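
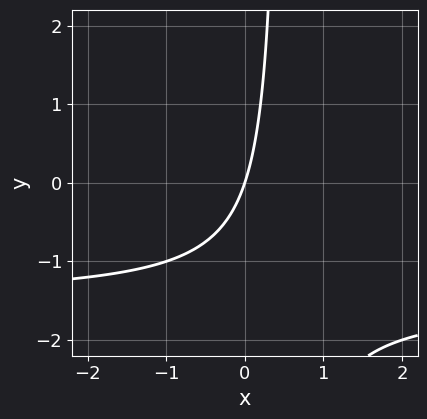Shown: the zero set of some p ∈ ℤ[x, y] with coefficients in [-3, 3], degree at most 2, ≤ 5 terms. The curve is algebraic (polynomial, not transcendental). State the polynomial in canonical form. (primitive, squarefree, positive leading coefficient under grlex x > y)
deg p = 2.
Reading off the gridlines: it meets the y-axis at y = 0 (among the integer gridlines); it crosses the x-axis at the gridline x = 0.
Fitting integer coefficients to these (and the overall shape) gives p.

2*x*y + 3*x - y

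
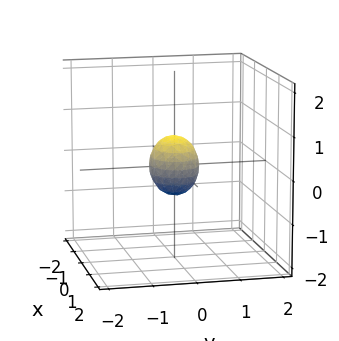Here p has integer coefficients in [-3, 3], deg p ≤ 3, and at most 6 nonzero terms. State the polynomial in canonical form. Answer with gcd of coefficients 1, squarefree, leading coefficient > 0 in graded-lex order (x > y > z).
1. The degree is 2 — bounded and convex; a quadric.
2. Symmetries: it's symmetric under z → −z, forcing even powers of z; the y ↦ −y reflection is a symmetry, so y appears only in even powers; mirror symmetry x ↦ −x ⇒ only even powers of x.
3. Fitting integer coefficients to these (and the overall shape) gives p.

2*x^2 + 3*y^2 + 2*z^2 - 1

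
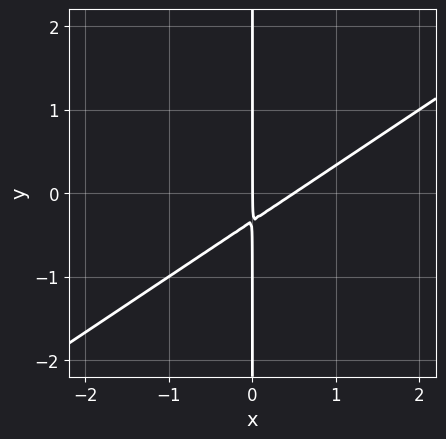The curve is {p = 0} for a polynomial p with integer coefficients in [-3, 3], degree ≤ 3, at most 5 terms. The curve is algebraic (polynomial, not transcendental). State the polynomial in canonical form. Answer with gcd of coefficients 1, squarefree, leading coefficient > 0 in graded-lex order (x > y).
2*x^2 - 3*x*y - x

1. deg p = 2. A generic line meets the curve in up to 2 points.
2. Checking where it meets the axes: every point of the y-axis in the box is on the curve; it meets the x-axis at x = 0 (among the integer gridlines).
3. Fitting integer coefficients to these (and the overall shape) gives p.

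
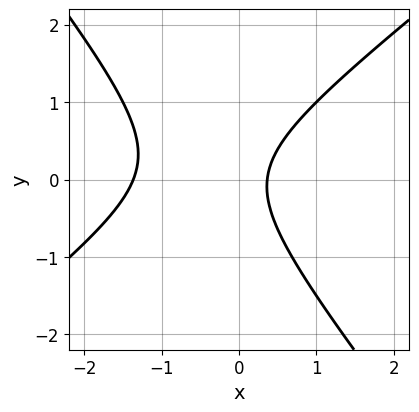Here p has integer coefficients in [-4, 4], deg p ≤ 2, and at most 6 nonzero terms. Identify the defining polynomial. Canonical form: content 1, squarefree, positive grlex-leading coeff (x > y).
First, deg p = 2. The shape is more complex than any degree-1 curve.
Then, checking where it meets the axes: the curve avoids every integer y-axis point in the box.
Finally, assembling these constraints gives the stated polynomial.

2*x^2 - x*y - 2*y^2 + 2*x - 1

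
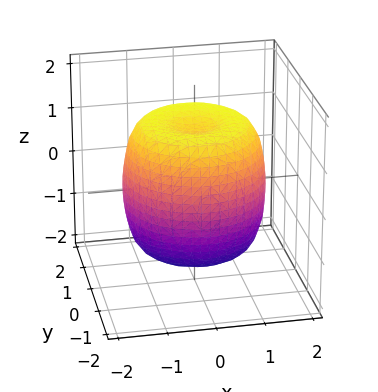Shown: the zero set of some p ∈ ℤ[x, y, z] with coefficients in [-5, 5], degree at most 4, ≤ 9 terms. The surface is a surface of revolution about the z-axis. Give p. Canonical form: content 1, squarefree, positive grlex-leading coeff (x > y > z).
2*x^4 + 4*x^2*y^2 + 2*y^4 - 3*x^2 - 3*y^2 + 2*z^2 - 3

(a) deg p = 4. No degree-3 surface has this shape.
(b) By symmetry, the surface is invariant under rotation about z: p = q(x² + y², z).
(c) Against the integer gridlines: a circular section at z = -1 has radius between 1 and 2.
(d) Fitting integer coefficients to these (and the overall shape) gives p.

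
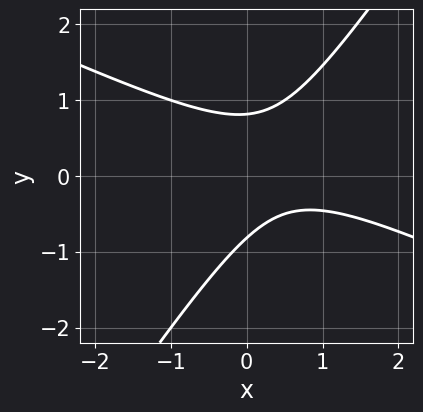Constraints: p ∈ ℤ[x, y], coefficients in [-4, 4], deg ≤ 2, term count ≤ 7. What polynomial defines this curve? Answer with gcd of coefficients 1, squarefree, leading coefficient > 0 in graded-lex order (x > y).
(a) The degree is 2 — a generic line meets the curve in up to 2 points.
(b) From the axis intercepts and sections: no x-intercept at any integer in the box.
(c) Fitting integer coefficients to these (and the overall shape) gives p.

2*x^2 + 3*x*y - 3*y^2 - 2*x + 2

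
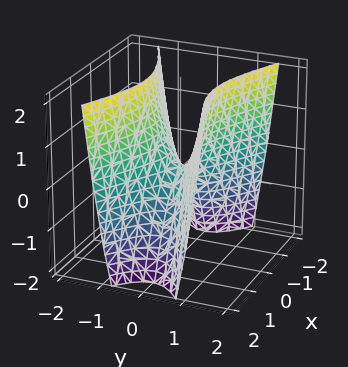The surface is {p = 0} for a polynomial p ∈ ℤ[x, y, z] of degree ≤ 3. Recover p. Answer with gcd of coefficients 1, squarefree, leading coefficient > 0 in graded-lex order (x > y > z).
x^2 - 3*y^2 + z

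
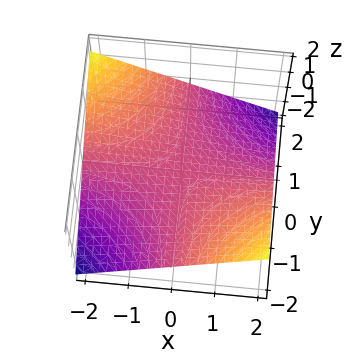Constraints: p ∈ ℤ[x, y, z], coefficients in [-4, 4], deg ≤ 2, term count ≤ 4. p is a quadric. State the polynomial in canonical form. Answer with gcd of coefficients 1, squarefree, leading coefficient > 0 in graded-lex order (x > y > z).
x*y + 3*z

First, the degree is 2 — a saddle surface; a quadric.
Next, observable constraints: it meets the z-axis at z = 0 (among the integer gridlines); every point of the x-axis in the box is on the surface; every point of the y-axis in the box is on the surface.
Finally, together with the visible shape, these determine p as stated.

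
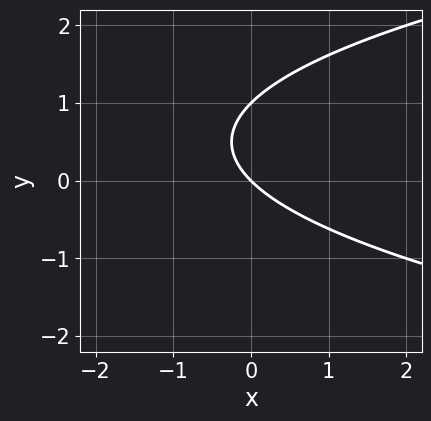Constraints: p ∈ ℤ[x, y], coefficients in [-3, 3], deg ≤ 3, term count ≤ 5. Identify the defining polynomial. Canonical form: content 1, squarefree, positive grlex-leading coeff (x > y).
1. The degree is 2 — a generic line meets the curve in up to 2 points.
2. Checking where it meets the axes: among the integer gridlines, it crosses the y-axis at y ∈ {0, 1}; it crosses the x-axis at the gridline x = 0.
3. The integer polynomial consistent with all of this is the stated p.

y^2 - x - y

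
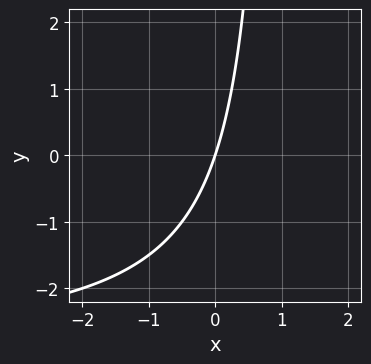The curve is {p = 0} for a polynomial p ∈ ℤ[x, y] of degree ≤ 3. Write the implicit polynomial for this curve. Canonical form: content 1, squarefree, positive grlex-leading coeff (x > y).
(a) The degree is 2 — a generic line meets the curve in up to 2 points.
(b) Against the integer gridlines: it crosses the x-axis at the gridline x = 0; one y-axis crossing is at y = 0.
(c) Fitting integer coefficients to these (and the overall shape) gives p.

x*y + 3*x - y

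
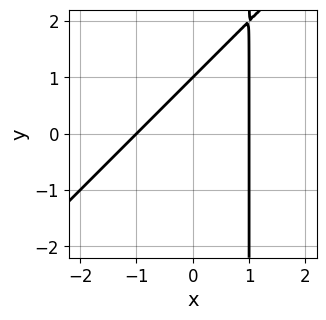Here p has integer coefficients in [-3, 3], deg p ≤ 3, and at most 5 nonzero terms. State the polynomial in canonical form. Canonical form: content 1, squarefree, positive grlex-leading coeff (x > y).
First, degree: a generic line meets the curve in up to 2 points, so deg p = 2.
Next, checking where it meets the axes: it crosses the y-axis at the gridline y = 1; the x-axis gridline crossings are at x ∈ {-1, 1}.
Finally, putting this together gives p.

x^2 - x*y + y - 1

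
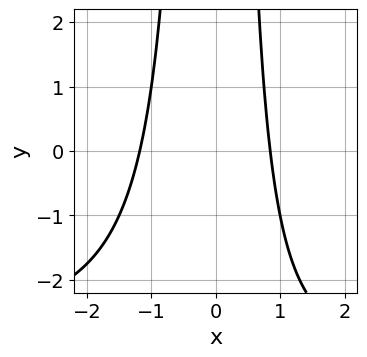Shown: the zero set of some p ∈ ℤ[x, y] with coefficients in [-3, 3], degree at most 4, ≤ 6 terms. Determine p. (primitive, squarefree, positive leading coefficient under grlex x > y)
(a) Degree: a generic line meets the curve in up to 3 points, so deg p = 3.
(b) Checking where it meets the axes: it misses every integer gridline on the y-axis.
(c) Matching integer coefficients to the picture gives p.

x^2*y + 3*x^2 + x - 3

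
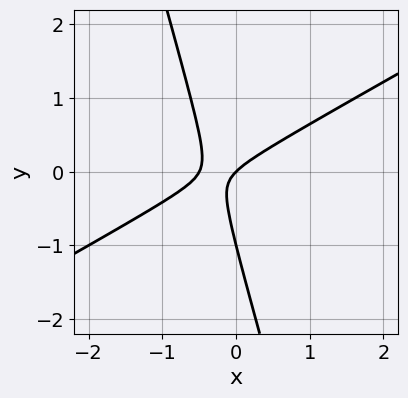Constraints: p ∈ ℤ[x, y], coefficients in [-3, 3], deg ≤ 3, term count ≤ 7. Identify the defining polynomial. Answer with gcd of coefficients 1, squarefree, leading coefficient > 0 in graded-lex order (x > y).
2*x^2 - 3*x*y - y^2 + x - y

First, deg p = 2. No degree-1 curve has this shape.
Next, from the visible intercepts: it crosses the x-axis at the gridline x = 0; the y-axis gridline crossings are at y ∈ {-1, 0}.
Finally, these observations pin down the coefficients.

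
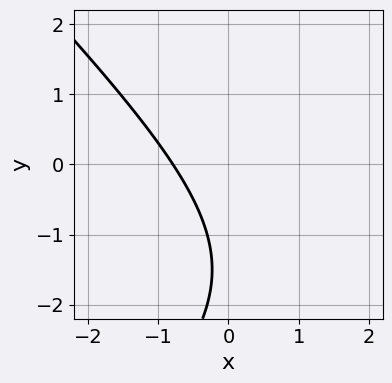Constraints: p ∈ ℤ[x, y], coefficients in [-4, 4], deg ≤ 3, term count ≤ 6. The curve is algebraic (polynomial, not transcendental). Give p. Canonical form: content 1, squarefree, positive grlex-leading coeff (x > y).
x^2 - y^2 - 3*x - 3*y - 3

First, degree: the shape is more complex than any degree-1 curve, so deg p = 2.
Then, observable constraints: the curve avoids every integer y-axis point in the box.
Finally, fitting integer coefficients to these (and the overall shape) gives p.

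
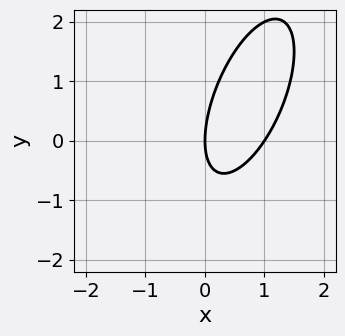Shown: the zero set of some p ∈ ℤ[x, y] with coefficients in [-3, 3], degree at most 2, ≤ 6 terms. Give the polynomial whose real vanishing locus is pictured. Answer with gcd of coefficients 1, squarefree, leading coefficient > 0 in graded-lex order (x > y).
First, the degree is 2 — a generic line meets the curve in up to 2 points.
Next, from the axis intercepts and sections: it meets the y-axis at y = 0 (among the integer gridlines); among the integer gridlines, it crosses the x-axis at x ∈ {0, 1}.
Finally, matching integer coefficients to the picture gives p.

3*x^2 - 2*x*y + y^2 - 3*x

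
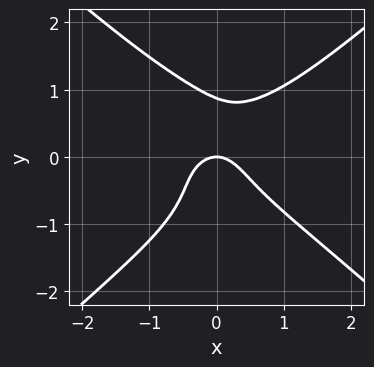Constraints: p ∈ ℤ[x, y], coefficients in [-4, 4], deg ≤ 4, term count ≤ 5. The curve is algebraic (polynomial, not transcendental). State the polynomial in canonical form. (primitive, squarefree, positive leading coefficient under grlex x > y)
(a) Degree: the shape is more complex than any degree-3 curve, so deg p = 4.
(b) Checking where it meets the axes: one x-axis crossing is at x = 0; it meets the y-axis at y = 0 (among the integer gridlines).
(c) The integer polynomial consistent with all of this is the stated p.

2*x^4 - 3*y^4 - 3*x*y^2 + 3*x^2 + 2*y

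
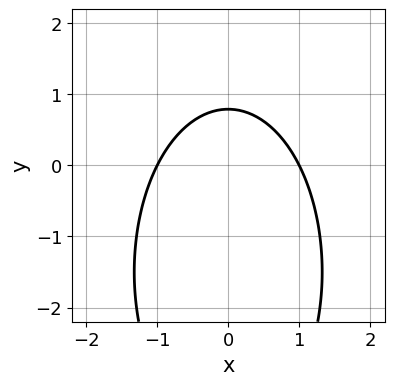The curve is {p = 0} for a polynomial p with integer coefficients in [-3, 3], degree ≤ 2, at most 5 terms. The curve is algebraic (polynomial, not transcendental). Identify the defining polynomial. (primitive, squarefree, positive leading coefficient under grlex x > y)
3*x^2 + y^2 + 3*y - 3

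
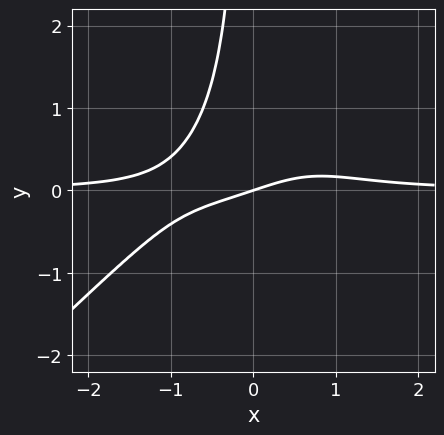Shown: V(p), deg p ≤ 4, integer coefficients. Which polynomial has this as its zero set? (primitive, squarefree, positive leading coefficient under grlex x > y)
3*x^3*y - 3*x^2*y^2 + 3*x*y^2 - x + 3*y

The degree is 4 — no degree-3 curve has this shape.
Against the integer gridlines: one x-axis crossing is at x = 0; it crosses the y-axis at the gridline y = 0.
Assembling these constraints gives the stated polynomial.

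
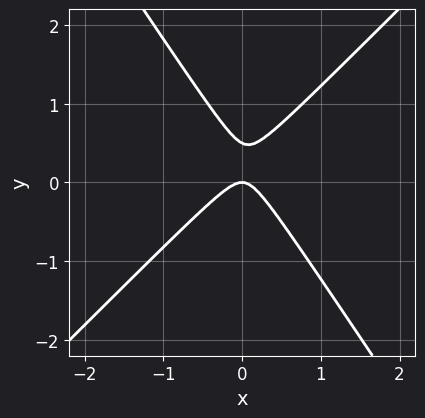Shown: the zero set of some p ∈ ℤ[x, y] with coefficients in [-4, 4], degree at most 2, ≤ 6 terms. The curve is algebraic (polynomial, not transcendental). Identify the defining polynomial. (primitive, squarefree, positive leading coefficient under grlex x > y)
3*x^2 - x*y - 2*y^2 + y

First, the degree is 2 — the shape is more complex than any degree-1 curve.
Then, against the integer gridlines: one y-axis crossing is at y = 0; one x-axis crossing is at x = 0.
Finally, solving for integer coefficients yields p as stated.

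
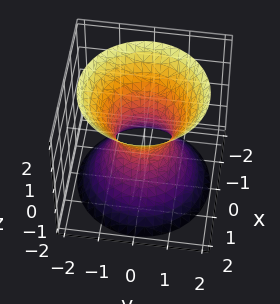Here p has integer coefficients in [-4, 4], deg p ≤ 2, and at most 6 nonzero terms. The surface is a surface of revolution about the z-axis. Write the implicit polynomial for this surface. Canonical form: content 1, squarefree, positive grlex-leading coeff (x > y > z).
First, deg p = 2. No degree-1 surface has this shape.
Then, by symmetry, the z-axis is an axis of rotation, so x and y enter only as x² + y².
Next, observable constraints: it misses every integer gridline on the z-axis; a circular section at z = 0 has radius between 0 and 1.
Finally, assembling these constraints gives the stated polynomial.

3*x^2 + 3*y^2 - 2*z^2 - 2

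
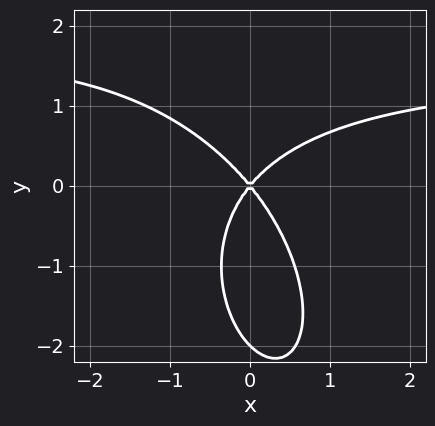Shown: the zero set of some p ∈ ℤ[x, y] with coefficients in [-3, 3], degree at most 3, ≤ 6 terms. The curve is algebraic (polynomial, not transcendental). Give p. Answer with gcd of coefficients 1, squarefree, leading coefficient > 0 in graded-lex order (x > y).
2*x^2*y + x*y^2 + y^3 - 3*x^2 + 2*y^2

First, degree: the shape is more complex than any degree-2 curve, so deg p = 3.
Next, observable constraints: it meets the x-axis at x = 0 (among the integer gridlines); among the integer gridlines, it crosses the y-axis at y ∈ {-2, 0}.
Finally, fitting integer coefficients to these (and the overall shape) gives p.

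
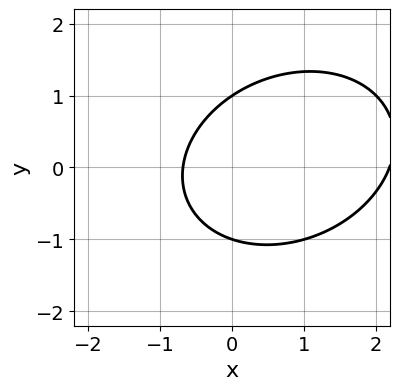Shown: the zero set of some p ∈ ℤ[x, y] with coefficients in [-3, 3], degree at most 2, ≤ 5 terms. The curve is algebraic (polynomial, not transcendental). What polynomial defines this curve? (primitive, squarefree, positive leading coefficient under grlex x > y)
2*x^2 - x*y + 3*y^2 - 3*x - 3

(a) The degree is 2 — no degree-1 curve has this shape.
(b) Against the integer gridlines: among the integer gridlines, it crosses the y-axis at y ∈ {-1, 1}.
(c) Fitting integer coefficients to these (and the overall shape) gives p.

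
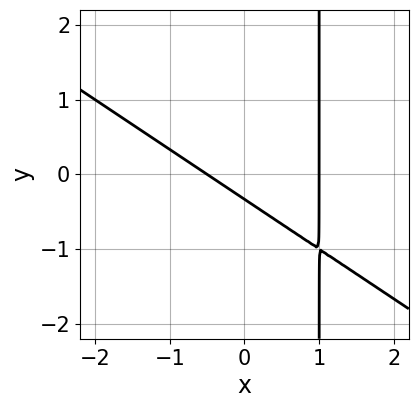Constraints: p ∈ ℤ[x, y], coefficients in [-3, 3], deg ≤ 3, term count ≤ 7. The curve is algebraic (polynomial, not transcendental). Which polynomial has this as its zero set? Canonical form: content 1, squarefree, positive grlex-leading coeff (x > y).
1. Degree: the shape is more complex than any degree-1 curve, so deg p = 2.
2. Observable constraints: it meets the x-axis at x = 1 (among the integer gridlines).
3. Together with the visible shape, these determine p as stated.

2*x^2 + 3*x*y - x - 3*y - 1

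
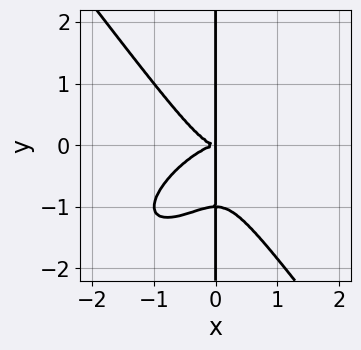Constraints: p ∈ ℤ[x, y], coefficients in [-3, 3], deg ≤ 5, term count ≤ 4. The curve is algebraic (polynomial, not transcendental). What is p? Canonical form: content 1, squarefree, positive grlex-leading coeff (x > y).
deg p = 4. No degree-3 curve has this shape.
From the axis intercepts and sections: every point of the y-axis in the box is on the curve.
Fitting integer coefficients to these (and the overall shape) gives p.

x^4 - x^3*y + x*y^3 + x*y^2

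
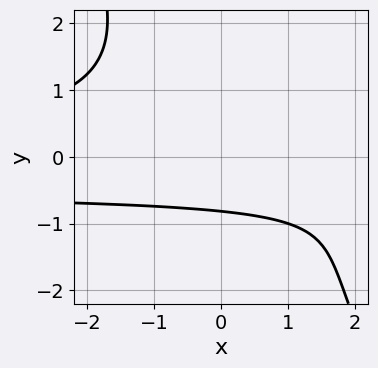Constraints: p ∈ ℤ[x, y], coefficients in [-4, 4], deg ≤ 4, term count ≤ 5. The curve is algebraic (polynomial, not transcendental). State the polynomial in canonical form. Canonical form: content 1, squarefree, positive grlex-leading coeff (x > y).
The degree is 3 — the shape is more complex than any degree-2 curve.
Against the integer gridlines: it misses every integer gridline on the x-axis.
Matching integer coefficients to the picture gives p.

2*x*y^2 + y^3 + x*y + 3*y + 3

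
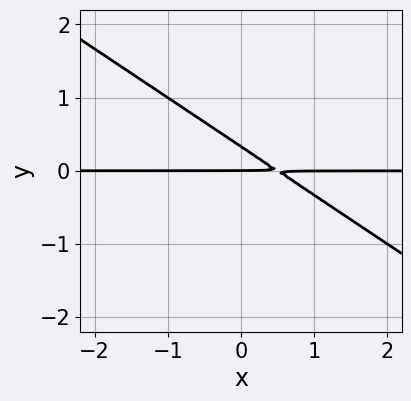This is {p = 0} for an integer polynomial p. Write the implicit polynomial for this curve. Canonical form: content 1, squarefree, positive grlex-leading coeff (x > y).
2*x*y + 3*y^2 - y

1. The degree is 2 — the shape is more complex than any degree-1 curve.
2. From the visible intercepts: it crosses the y-axis at the gridline y = 0; the visible x-axis segment lies entirely on the curve.
3. These observations pin down the coefficients.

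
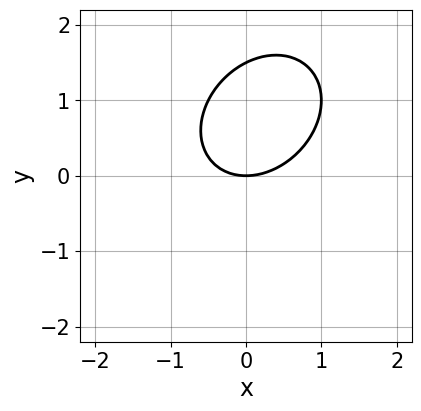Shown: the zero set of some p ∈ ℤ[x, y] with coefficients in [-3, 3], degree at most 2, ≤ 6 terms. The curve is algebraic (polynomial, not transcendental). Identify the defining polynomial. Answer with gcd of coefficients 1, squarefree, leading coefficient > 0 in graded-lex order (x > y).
1. The degree is 2 — no degree-1 curve has this shape.
2. Observable constraints: it meets the x-axis at x = 0 (among the integer gridlines); it meets the y-axis at y = 0 (among the integer gridlines).
3. Putting this together gives p.

2*x^2 - x*y + 2*y^2 - 3*y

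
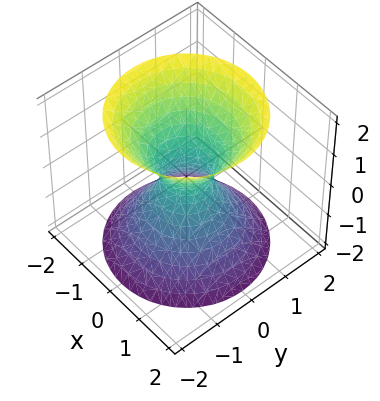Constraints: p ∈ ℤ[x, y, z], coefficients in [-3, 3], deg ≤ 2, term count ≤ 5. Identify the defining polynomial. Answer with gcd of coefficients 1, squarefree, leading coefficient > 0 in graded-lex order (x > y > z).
3*x^2 + 3*y^2 - 2*z^2 - 1

First, deg p = 2.
Next, by symmetry, the surface is invariant under rotation about z: p = q(x² + y², z).
Then, against the integer gridlines: the surface avoids every integer z-axis point in the box; a circular section at z = 2 has radius between 1 and 2.
Finally, putting this together gives p.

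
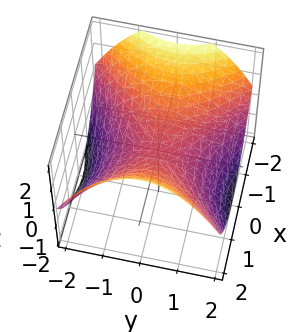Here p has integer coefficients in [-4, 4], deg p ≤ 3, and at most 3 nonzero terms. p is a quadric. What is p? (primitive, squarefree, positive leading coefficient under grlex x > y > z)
x^2 - y^2 - 2*z

First, the degree is 2 — a hyperbolic paraboloid; a quadric.
Then, symmetries: mirror symmetry x ↦ −x ⇒ only even powers of x; the y ↦ −y reflection is a symmetry, so y appears only in even powers.
Then, reading off the gridlines: it crosses the z-axis at the gridline z = 0; one x-axis crossing is at x = 0; it crosses the y-axis at the gridline y = 0.
Finally, fitting integer coefficients to these (and the overall shape) gives p.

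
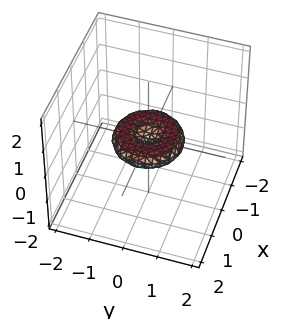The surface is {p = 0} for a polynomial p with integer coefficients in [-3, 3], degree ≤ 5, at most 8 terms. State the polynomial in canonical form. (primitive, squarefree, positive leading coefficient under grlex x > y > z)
First, the degree is 4 — no degree-3 surface has this shape.
Next, by symmetry, the z-axis is an axis of rotation, so x and y enter only as x² + y².
Next, from the axis intercepts and sections: the y-axis gridline crossings are at y ∈ {-1, 0, 1}; it crosses the z-axis at the gridline z = 0; a circular section at z = 0 has radius exactly 1; among the integer gridlines, it crosses the x-axis at x ∈ {-1, 0, 1}.
Finally, assembling these constraints gives the stated polynomial.

x^4 + 2*x^2*y^2 + y^4 - x^2 - y^2 + 3*z^2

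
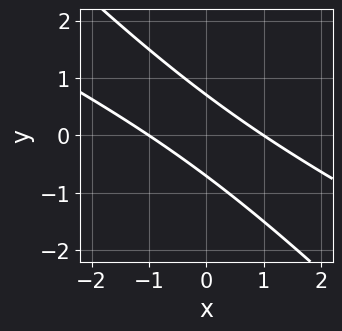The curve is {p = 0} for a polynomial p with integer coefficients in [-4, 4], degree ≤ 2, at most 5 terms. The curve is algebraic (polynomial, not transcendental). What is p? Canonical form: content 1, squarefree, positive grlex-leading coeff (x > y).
First, the degree is 2 — a generic line meets the curve in up to 2 points.
Then, against the integer gridlines: the x-axis gridline crossings are at x ∈ {-1, 1}.
Finally, together with the visible shape, these determine p as stated.

x^2 + 3*x*y + 2*y^2 - 1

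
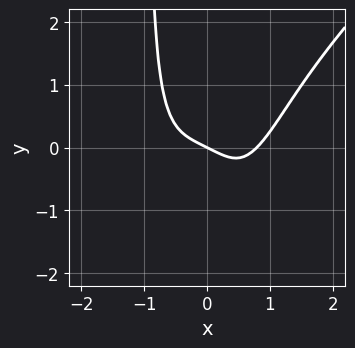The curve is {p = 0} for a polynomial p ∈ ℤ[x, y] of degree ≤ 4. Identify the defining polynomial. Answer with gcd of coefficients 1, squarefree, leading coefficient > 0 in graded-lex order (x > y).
2*x^4 - 2*x^3*y - x - 2*y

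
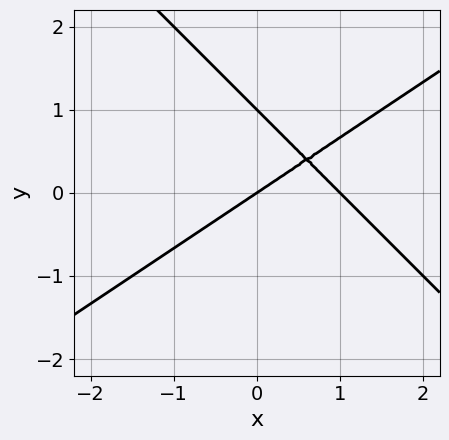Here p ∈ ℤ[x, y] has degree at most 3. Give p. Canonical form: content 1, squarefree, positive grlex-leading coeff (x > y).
2*x^2 - x*y - 3*y^2 - 2*x + 3*y

(a) The degree is 2 — the shape is more complex than any degree-1 curve.
(b) Against the integer gridlines: among the integer gridlines, it crosses the x-axis at x ∈ {0, 1}; the y-axis gridline crossings are at y ∈ {0, 1}.
(c) These observations pin down the coefficients.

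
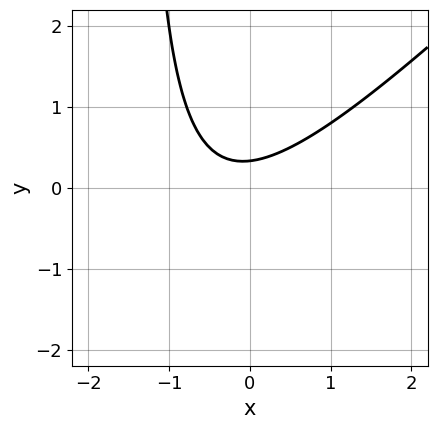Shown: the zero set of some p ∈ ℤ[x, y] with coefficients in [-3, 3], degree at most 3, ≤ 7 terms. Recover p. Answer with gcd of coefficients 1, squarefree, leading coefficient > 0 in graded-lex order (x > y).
2*x^2 - 2*x*y + x - 3*y + 1

1. The degree is 2 — the shape is more complex than any degree-1 curve.
2. Observable constraints: it misses every integer gridline on the x-axis.
3. These observations pin down the coefficients.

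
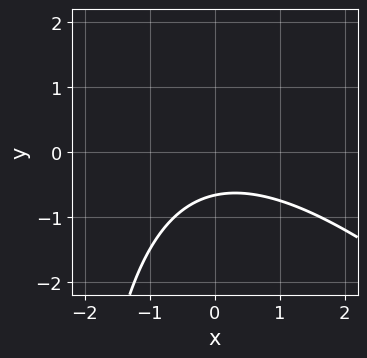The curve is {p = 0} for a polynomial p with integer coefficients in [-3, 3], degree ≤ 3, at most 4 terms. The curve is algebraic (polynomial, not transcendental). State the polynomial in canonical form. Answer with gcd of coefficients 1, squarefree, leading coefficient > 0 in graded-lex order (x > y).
1. deg p = 2. A generic line meets the curve in up to 2 points.
2. Reading off the gridlines: the curve avoids every integer x-axis point in the box.
3. The integer polynomial consistent with all of this is the stated p.

x^2 + x*y + 3*y + 2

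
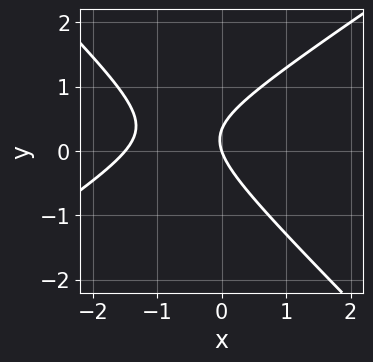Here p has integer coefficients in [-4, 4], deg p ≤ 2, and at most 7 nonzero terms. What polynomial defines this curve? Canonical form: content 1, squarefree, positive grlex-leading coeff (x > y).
2*x^2 - x*y - 3*y^2 + 3*x + y

(a) Degree: no degree-1 curve has this shape, so deg p = 2.
(b) Observable constraints: it crosses the x-axis at the gridline x = 0; it crosses the y-axis at the gridline y = 0.
(c) Together with the visible shape, these determine p as stated.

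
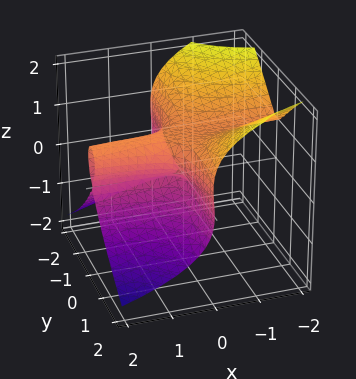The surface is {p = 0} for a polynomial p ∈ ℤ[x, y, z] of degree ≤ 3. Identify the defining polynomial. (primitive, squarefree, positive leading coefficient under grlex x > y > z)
(a) The degree is 3 — a generic line meets the surface in up to 3 points.
(b) From the axis intercepts and sections: every point of the x-axis in the box is on the surface; every point of the y-axis in the box is on the surface.
(c) Fitting integer coefficients to these (and the overall shape) gives p.

x*y^2 + z^3 - z^2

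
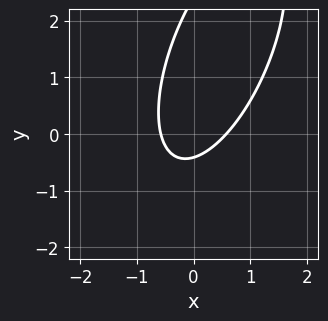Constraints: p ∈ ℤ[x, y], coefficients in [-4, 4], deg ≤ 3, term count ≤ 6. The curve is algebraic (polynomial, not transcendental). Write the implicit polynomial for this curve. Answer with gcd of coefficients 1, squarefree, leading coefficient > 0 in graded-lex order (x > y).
1. The degree is 2 — a generic line meets the curve in up to 2 points.
2. The integer polynomial consistent with all of this is the stated p.

3*x^2 - 2*x*y + y^2 - 2*y - 1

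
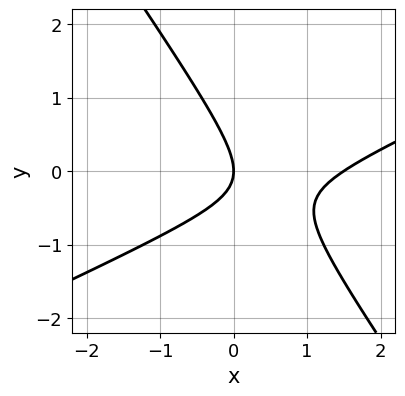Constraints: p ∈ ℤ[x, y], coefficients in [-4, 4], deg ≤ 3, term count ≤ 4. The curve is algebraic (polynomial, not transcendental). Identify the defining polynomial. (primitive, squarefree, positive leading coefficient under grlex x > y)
First, deg p = 2. The shape is more complex than any degree-1 curve.
Next, observable constraints: it meets the y-axis at y = 0 (among the integer gridlines); it meets the x-axis at x = 0 (among the integer gridlines).
Finally, the integer polynomial consistent with all of this is the stated p.

2*x^2 - 3*x*y - 3*y^2 - 3*x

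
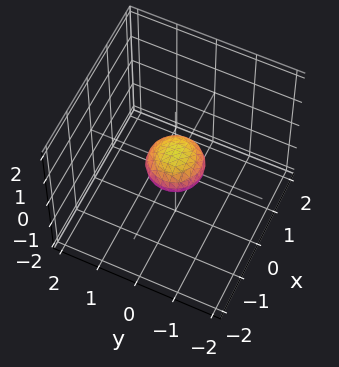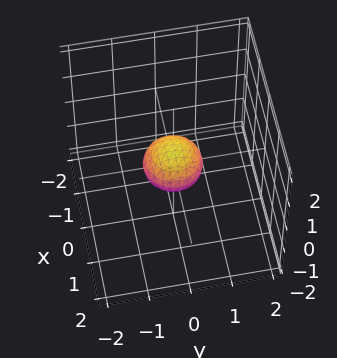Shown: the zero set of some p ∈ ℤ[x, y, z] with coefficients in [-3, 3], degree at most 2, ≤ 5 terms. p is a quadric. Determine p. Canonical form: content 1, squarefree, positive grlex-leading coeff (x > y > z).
(a) The degree is 2 — bounded and convex; a quadric.
(b) Symmetries: it's symmetric under z → −z, forcing even powers of z; the z-axis is an axis of rotation, so x and y enter only as x² + y².
(c) From the visible intercepts: a circular section at z = 0 has radius between 0 and 1.
(d) Putting this together gives p.

2*x^2 + 2*y^2 + 3*z^2 - 1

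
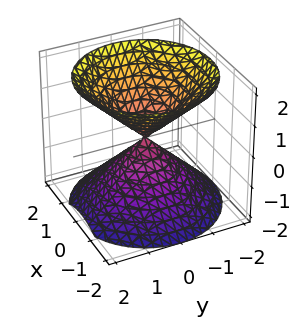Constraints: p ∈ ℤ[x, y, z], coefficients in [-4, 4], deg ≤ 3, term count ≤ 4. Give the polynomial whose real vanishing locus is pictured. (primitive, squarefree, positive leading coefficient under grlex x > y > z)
x^2 + y^2 - z^2

1. The picture has 2 separate pieces. They look like related sheets of one shape, so recover p as a whole.
2. The degree is 2 — a double cone through the origin; a quadric.
3. By symmetry, the z-axis is an axis of rotation, so x and y enter only as x² + y²; the z ↦ −z reflection is a symmetry, so z appears only in even powers.
4. Checking where it meets the axes: it crosses the z-axis at the gridline z = 0; it meets the y-axis at y = 0 (among the integer gridlines); a circular section at z = -1 has radius exactly 1; it crosses the x-axis at the gridline x = 0.
5. Solving for integer coefficients yields p as stated.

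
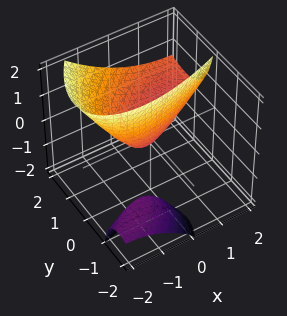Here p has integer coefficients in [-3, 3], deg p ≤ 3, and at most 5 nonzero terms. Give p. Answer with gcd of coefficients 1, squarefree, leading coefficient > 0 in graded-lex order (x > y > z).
1. The picture has 2 separate pieces. Treating them together as one polynomial.
2. The degree is 2 — a generic line meets the surface in up to 2 points.
3. Reading off the gridlines: it crosses the y-axis at the gridline y = 0; one z-axis crossing is at z = 0.
4. The integer polynomial consistent with all of this is the stated p.

x^2 - 2*x*y + 2*y^2 - 3*y*z - 2*z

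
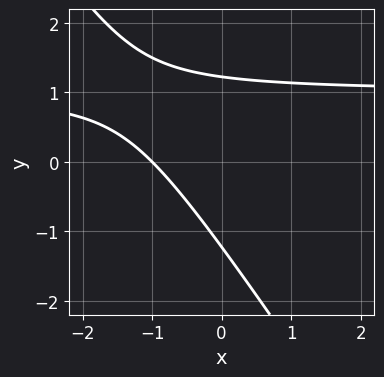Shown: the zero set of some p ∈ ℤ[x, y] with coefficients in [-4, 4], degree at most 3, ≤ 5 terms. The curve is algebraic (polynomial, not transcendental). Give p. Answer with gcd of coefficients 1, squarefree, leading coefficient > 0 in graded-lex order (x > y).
The degree is 2 — no degree-1 curve has this shape.
Checking where it meets the axes: one x-axis crossing is at x = -1.
Assembling these constraints gives the stated polynomial.

3*x*y + 2*y^2 - 3*x - 3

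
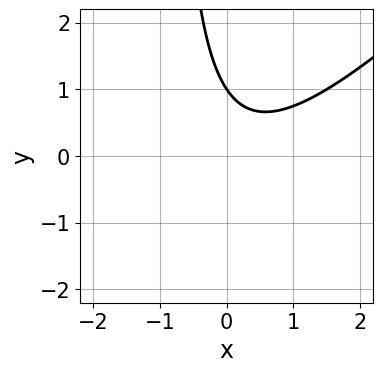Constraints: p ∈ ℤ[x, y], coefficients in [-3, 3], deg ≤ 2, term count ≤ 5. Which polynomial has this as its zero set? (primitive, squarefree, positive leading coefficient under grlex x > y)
(a) Degree: no degree-1 curve has this shape, so deg p = 2.
(b) Against the integer gridlines: one y-axis crossing is at y = 1; no x-intercept at any integer in the box.
(c) These observations pin down the coefficients.

2*x^2 - 2*x*y - x - 2*y + 2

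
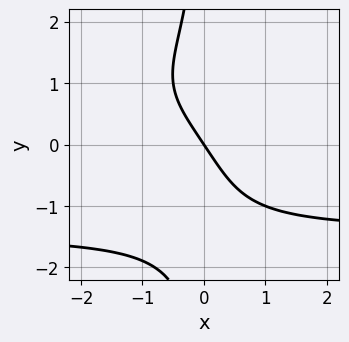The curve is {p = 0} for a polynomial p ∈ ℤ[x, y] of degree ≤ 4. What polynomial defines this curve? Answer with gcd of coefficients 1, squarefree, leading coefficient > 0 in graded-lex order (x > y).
First, the degree is 4 — a generic line meets the curve in up to 4 points.
Next, checking where it meets the axes: one x-axis crossing is at x = 0; it crosses the y-axis at the gridline y = 0.
Finally, putting this together gives p.

x*y^3 + 3*x + 2*y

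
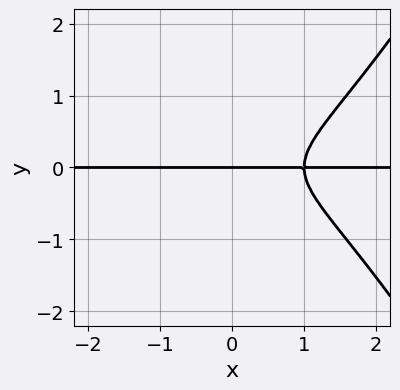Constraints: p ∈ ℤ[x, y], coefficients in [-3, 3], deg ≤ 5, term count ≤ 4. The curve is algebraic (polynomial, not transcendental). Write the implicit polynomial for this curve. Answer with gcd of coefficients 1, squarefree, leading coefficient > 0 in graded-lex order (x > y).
deg p = 4. A generic line meets the curve in up to 4 points.
Reading off the gridlines: it crosses the y-axis at the gridline y = 0; every point of the x-axis in the box is on the curve.
Fitting integer coefficients to these (and the overall shape) gives p.

x^3*y - 3*y^3 - y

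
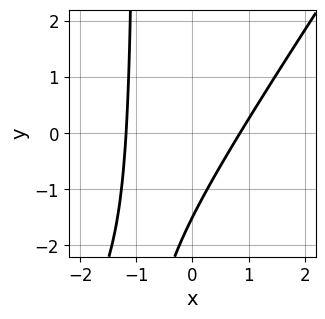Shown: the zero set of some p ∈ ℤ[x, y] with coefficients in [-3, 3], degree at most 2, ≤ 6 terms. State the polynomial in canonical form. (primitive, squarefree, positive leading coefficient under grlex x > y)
First, degree: the shape is more complex than any degree-1 curve, so deg p = 2.
Finally, putting this together gives p.

3*x^2 - 2*x*y + x - 2*y - 3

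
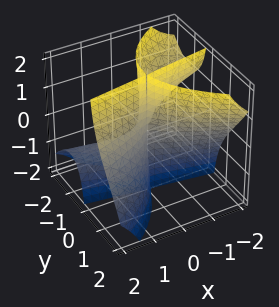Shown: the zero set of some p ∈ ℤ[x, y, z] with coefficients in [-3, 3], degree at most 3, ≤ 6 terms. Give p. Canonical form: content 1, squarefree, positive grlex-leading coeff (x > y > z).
3*x*y*z + 2*y^3 - x^2 + y^2

deg p = 3. A generic line meets the surface in up to 3 points.
Observable constraints: it crosses the y-axis at the gridline y = 0; it crosses the x-axis at the gridline x = 0; every point of the z-axis in the box is on the surface.
Assembling these constraints gives the stated polynomial.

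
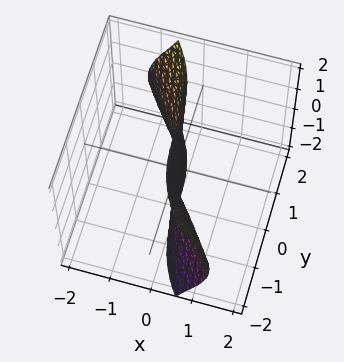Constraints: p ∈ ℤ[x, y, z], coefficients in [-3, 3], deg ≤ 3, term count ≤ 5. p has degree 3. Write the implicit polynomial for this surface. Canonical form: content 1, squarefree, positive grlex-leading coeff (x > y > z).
2*x^3 - x^2*y + 3*x*z^2 + y^3 + x

The degree is 3 — no degree-2 surface has this shape.
From the axis intercepts and sections: it crosses the x-axis at the gridline x = 0; it meets the y-axis at y = 0 (among the integer gridlines); every point of the z-axis in the box is on the surface.
These observations pin down the coefficients.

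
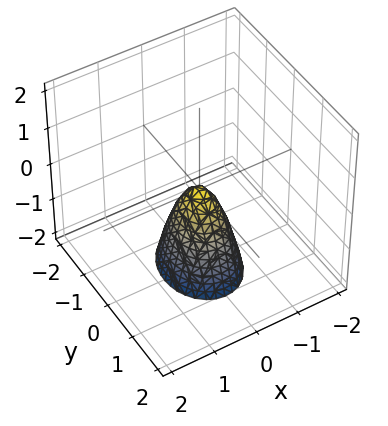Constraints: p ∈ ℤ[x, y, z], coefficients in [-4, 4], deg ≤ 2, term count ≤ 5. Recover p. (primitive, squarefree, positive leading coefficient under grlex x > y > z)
1. The degree is 2 — a single bowl opening along one axis; a quadric.
2. Symmetries: the y ↦ −y reflection is a symmetry, so y appears only in even powers; mirror symmetry x ↦ −x ⇒ only even powers of x.
3. Against the integer gridlines: one x-axis crossing is at x = 0; one y-axis crossing is at y = 0; it crosses the z-axis at the gridline z = 0.
4. Matching integer coefficients to the picture gives p.

3*x^2 + 2*y^2 + z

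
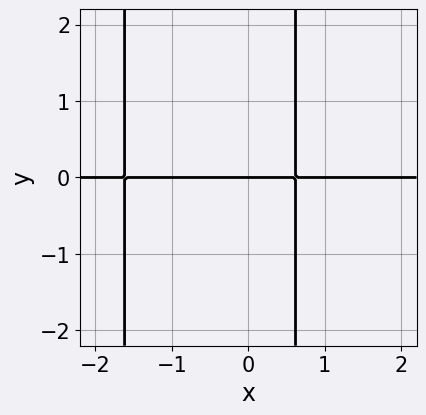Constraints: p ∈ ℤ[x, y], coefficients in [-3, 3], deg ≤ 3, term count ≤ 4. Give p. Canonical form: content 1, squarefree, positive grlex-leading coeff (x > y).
x^2*y + x*y - y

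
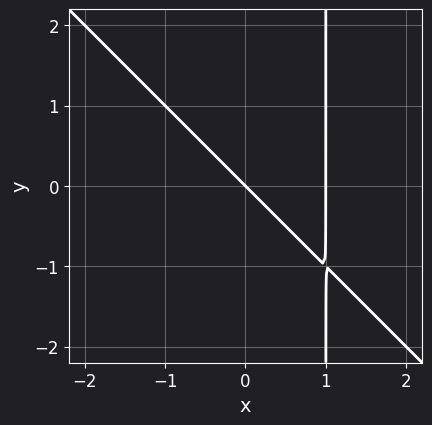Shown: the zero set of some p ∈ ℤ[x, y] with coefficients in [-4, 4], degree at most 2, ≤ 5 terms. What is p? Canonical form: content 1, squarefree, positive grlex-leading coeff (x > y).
First, deg p = 2. A generic line meets the curve in up to 2 points.
Then, reading off the gridlines: it crosses the y-axis at the gridline y = 0; among the integer gridlines, it crosses the x-axis at x ∈ {0, 1}.
Finally, the integer polynomial consistent with all of this is the stated p.

x^2 + x*y - x - y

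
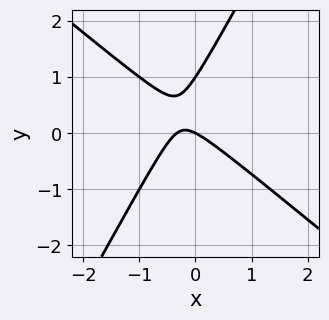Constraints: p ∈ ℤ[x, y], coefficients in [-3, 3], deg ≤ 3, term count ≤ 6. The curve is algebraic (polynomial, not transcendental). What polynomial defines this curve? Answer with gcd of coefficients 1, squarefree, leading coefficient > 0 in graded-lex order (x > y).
(a) The degree is 2 — a generic line meets the curve in up to 2 points.
(b) Checking where it meets the axes: it meets the x-axis at x = 0 (among the integer gridlines); among the integer gridlines, it crosses the y-axis at y ∈ {0, 1}.
(c) Matching integer coefficients to the picture gives p.

3*x^2 + 2*x*y - 2*y^2 + x + 2*y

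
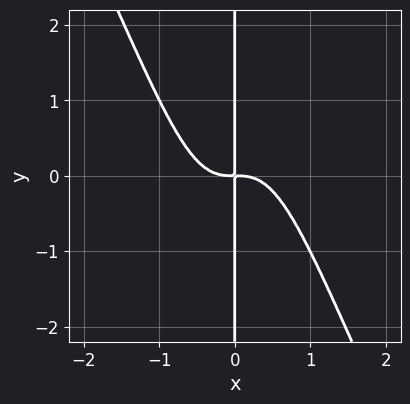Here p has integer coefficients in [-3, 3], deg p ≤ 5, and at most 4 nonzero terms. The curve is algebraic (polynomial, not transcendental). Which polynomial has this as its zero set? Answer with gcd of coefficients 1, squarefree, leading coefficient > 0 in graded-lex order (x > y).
1. The degree is 4 — a generic line meets the curve in up to 4 points.
2. Reading off the gridlines: every point of the y-axis in the box is on the curve.
3. Solving for integer coefficients yields p as stated.

2*x^4 + x^3*y + x*y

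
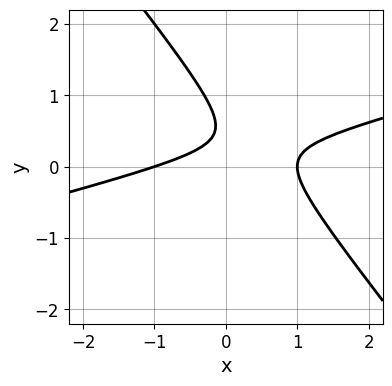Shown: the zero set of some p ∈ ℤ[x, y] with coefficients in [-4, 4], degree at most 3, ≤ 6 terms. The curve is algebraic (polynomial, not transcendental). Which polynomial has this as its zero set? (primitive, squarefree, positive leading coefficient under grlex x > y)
First, degree: a generic line meets the curve in up to 2 points, so deg p = 2.
Then, from the visible intercepts: the x-axis gridline crossings are at x ∈ {-1, 1}; the curve avoids every integer y-axis point in the box.
Finally, matching integer coefficients to the picture gives p.

x^2 - 3*x*y - 3*y^2 + 3*y - 1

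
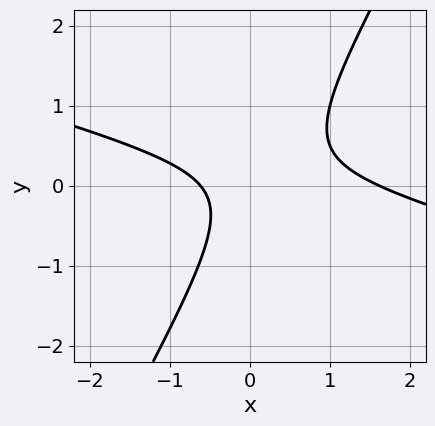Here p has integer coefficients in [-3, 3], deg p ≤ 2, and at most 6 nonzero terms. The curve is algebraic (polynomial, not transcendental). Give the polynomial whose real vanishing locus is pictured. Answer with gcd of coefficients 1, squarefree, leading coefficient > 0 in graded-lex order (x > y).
(a) Degree: no degree-1 curve has this shape, so deg p = 2.
(b) Against the integer gridlines: it misses every integer gridline on the y-axis.
(c) These observations pin down the coefficients.

x^2 + 3*x*y - 2*y^2 - x - 1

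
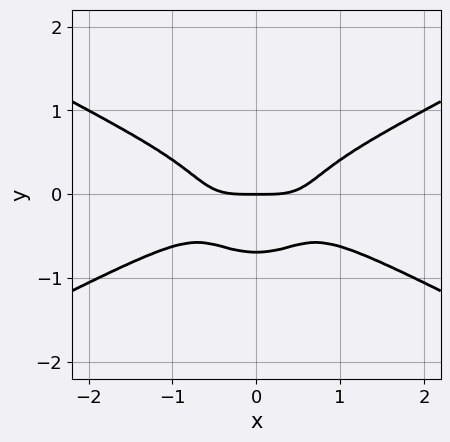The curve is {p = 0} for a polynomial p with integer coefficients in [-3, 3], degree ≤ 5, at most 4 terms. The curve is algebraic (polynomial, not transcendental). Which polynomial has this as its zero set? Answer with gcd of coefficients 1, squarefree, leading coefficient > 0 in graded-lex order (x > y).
(a) Degree: a generic line meets the curve in up to 4 points, so deg p = 4.
(b) Symmetries: mirror symmetry x ↦ −x ⇒ only even powers of x.
(c) From the visible intercepts: one y-axis crossing is at y = 0; it crosses the x-axis at the gridline x = 0.
(d) Matching integer coefficients to the picture gives p.

x^4 - 3*x^2*y^2 - 3*y^4 - y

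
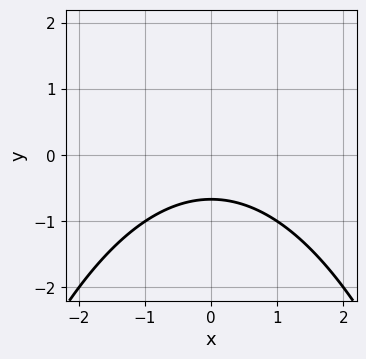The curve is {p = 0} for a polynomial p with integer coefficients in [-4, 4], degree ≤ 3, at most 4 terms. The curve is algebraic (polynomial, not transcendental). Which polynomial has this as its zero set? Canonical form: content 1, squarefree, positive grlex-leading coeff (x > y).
1. The degree is 2 — no degree-1 curve has this shape.
2. Symmetries: mirror symmetry x ↦ −x ⇒ only even powers of x.
3. From the visible intercepts: it misses every integer gridline on the x-axis.
4. These observations pin down the coefficients.

x^2 + 3*y + 2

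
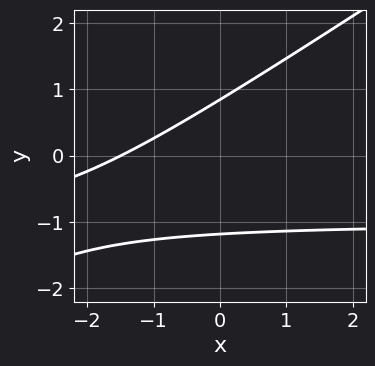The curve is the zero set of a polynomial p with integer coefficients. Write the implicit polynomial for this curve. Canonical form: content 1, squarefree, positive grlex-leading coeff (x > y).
(a) The degree is 2 — a generic line meets the curve in up to 2 points.
(b) The integer polynomial consistent with all of this is the stated p.

2*x*y - 3*y^2 + 2*x - y + 3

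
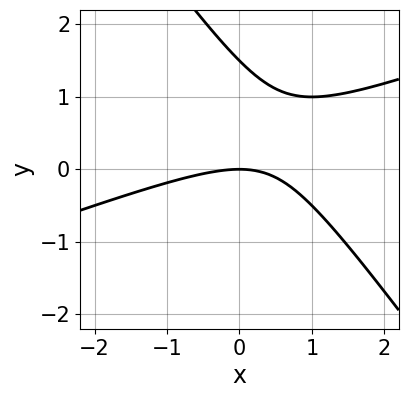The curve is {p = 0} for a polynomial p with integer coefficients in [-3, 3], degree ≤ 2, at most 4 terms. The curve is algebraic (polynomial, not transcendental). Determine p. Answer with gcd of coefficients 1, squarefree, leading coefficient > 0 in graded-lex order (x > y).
x^2 - 2*x*y - 2*y^2 + 3*y

deg p = 2. No degree-1 curve has this shape.
Reading off the gridlines: one x-axis crossing is at x = 0; it meets the y-axis at y = 0 (among the integer gridlines).
Fitting integer coefficients to these (and the overall shape) gives p.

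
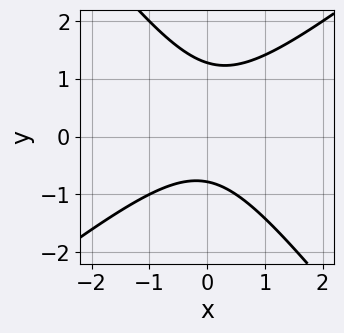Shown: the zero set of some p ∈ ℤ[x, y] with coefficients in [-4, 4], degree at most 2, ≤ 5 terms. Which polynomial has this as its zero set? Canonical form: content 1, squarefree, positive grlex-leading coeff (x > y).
(a) Degree: a generic line meets the curve in up to 2 points, so deg p = 2.
(b) Reading off the gridlines: no x-intercept at any integer in the box.
(c) Assembling these constraints gives the stated polynomial.

2*x^2 - x*y - 2*y^2 + y + 2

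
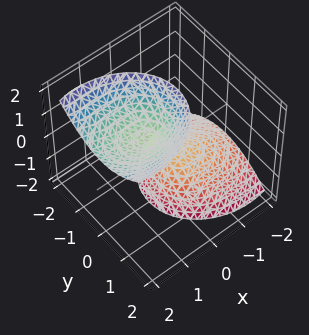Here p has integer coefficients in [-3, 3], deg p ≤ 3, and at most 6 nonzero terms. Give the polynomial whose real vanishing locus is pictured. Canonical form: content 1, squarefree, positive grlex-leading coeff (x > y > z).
2*x^2 - 3*x*z + 3*y^2 - z^2 + 1

The picture has 2 separate pieces.
The degree is 2 — a generic line meets the surface in up to 2 points.
From the visible intercepts: the z-axis gridline crossings are at z ∈ {-1, 1}; the surface avoids every integer y-axis point in the box; no x-intercept at any integer in the box.
These observations pin down the coefficients.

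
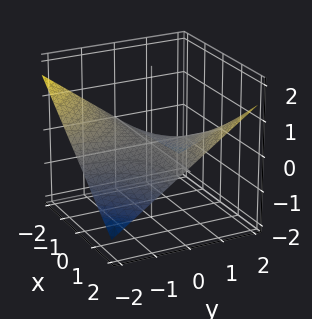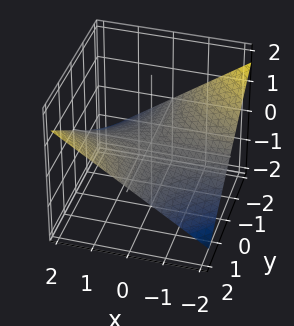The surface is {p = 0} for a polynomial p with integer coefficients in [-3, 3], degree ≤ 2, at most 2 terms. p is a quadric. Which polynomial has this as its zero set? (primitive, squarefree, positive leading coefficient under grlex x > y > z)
(a) The degree is 2 — a hyperbolic paraboloid; a quadric.
(b) Reading off the gridlines: every point of the x-axis in the box is on the surface; every point of the y-axis in the box is on the surface.
(c) Putting this together gives p.

x*y - 3*z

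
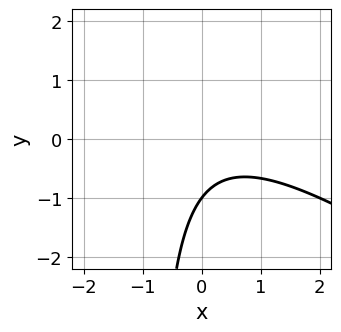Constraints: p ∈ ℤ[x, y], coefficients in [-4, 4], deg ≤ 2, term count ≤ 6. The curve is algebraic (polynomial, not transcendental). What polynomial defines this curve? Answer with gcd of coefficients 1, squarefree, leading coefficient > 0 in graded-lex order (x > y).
1. Degree: the shape is more complex than any degree-1 curve, so deg p = 2.
2. Observable constraints: one y-axis crossing is at y = -1; the curve avoids every integer x-axis point in the box.
3. Solving for integer coefficients yields p as stated.

2*x^2 + 3*x*y - x + 3*y + 3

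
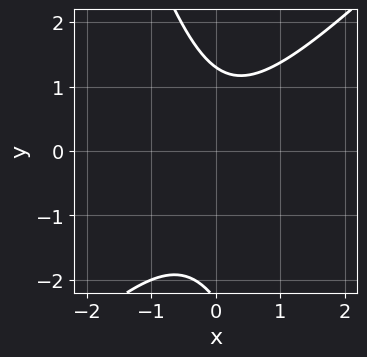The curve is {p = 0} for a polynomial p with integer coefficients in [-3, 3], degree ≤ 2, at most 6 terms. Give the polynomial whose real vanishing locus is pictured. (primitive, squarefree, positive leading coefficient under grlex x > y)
3*x^2 - 2*x*y - y^2 - y + 3

deg p = 2. The shape is more complex than any degree-1 curve.
From the axis intercepts and sections: no x-intercept at any integer in the box.
Solving for integer coefficients yields p as stated.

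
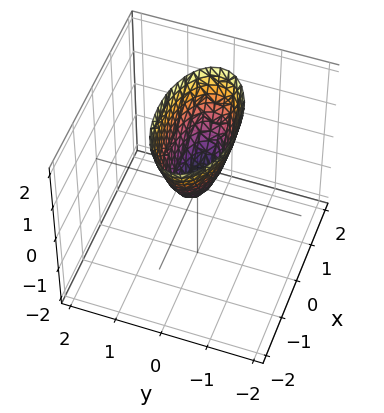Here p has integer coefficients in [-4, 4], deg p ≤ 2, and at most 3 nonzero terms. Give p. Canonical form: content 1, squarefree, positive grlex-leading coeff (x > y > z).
First, deg p = 2. A single bowl opening along one axis; a quadric.
Then, symmetries: mirror symmetry y ↦ −y ⇒ only even powers of y; it's symmetric under x → −x, forcing even powers of x.
Then, from the visible intercepts: it crosses the z-axis at the gridline z = 0; it crosses the y-axis at the gridline y = 0; it crosses the x-axis at the gridline x = 0.
Finally, matching integer coefficients to the picture gives p.

x^2 + 3*y^2 - z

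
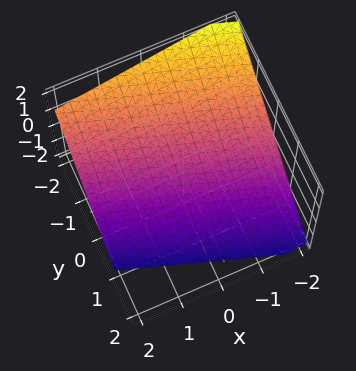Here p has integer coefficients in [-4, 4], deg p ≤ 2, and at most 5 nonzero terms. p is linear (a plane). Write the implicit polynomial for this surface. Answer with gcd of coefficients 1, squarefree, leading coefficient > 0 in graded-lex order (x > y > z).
x + 3*y + 3*z + 2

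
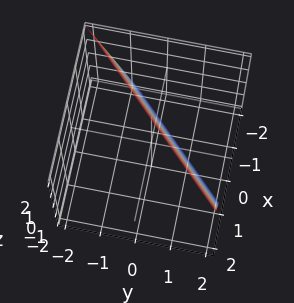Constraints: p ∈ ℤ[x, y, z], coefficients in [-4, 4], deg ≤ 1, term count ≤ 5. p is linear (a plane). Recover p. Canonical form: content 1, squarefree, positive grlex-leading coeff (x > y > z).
Degree: every cross-section is a straight line — this is a plane, so deg p = 1.
Reading off the gridlines: it crosses the z-axis at the gridline z = 2.
Matching integer coefficients to the picture gives p.

3*x - 3*y - z + 2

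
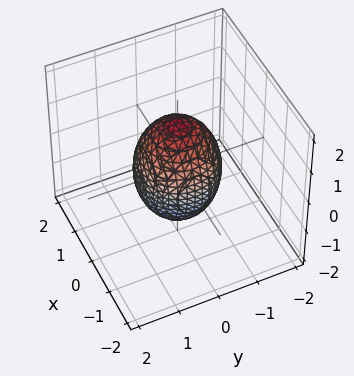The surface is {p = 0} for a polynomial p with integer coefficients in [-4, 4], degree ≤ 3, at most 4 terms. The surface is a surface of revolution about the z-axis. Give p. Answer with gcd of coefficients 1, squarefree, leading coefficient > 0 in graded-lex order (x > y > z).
2*x^2 + 2*y^2 + z^2 - 2

First, deg p = 2. A generic line meets the surface in up to 2 points.
Next, symmetries: rotational symmetry about the z-axis ⇒ p depends on x, y only through x² + y².
Next, from the visible intercepts: among the integer gridlines, it crosses the x-axis at x ∈ {-1, 1}; the y-axis gridline crossings are at y ∈ {-1, 1}; a circular section at z = 0 has radius exactly 1.
Finally, solving for integer coefficients yields p as stated.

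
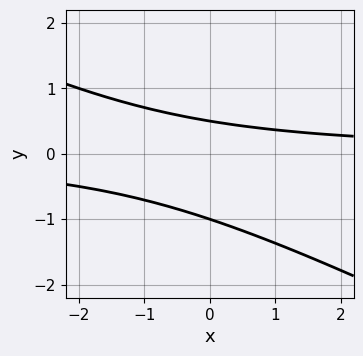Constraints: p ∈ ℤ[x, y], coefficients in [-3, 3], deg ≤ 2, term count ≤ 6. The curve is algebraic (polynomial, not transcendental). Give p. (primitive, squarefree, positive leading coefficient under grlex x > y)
1. The degree is 2 — no degree-1 curve has this shape.
2. Reading off the gridlines: it meets the y-axis at y = -1 (among the integer gridlines); no x-intercept at any integer in the box.
3. The integer polynomial consistent with all of this is the stated p.

x*y + 2*y^2 + y - 1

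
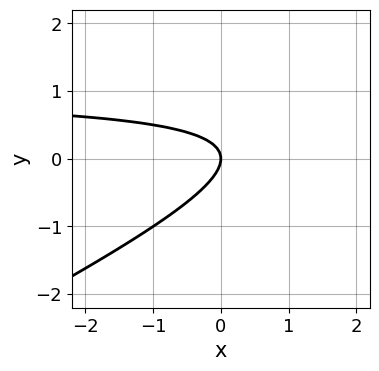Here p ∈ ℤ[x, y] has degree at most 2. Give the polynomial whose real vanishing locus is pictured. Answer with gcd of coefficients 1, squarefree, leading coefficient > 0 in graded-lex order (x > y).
First, deg p = 2.
Then, from the axis intercepts and sections: one y-axis crossing is at y = 0; it meets the x-axis at x = 0 (among the integer gridlines).
Finally, matching integer coefficients to the picture gives p.

x*y - 2*y^2 - x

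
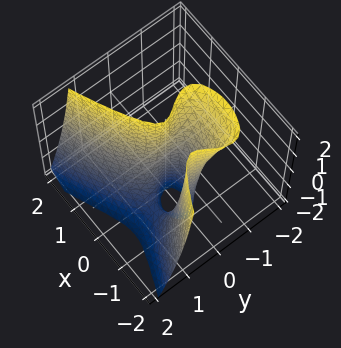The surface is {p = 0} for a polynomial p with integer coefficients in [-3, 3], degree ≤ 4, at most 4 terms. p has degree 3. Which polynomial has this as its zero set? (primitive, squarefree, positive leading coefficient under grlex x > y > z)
3*y^3 + 2*y^2*z - 2*x^2 - 2*x

First, deg p = 3. No degree-2 surface has this shape.
Then, reading off the gridlines: among the integer gridlines, it crosses the x-axis at x ∈ {-1, 0}; the visible z-axis segment lies entirely on the surface.
Finally, assembling these constraints gives the stated polynomial.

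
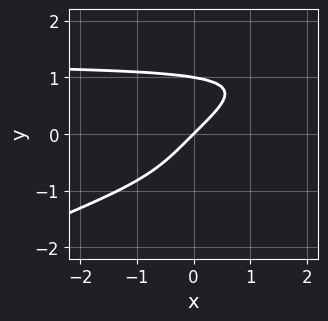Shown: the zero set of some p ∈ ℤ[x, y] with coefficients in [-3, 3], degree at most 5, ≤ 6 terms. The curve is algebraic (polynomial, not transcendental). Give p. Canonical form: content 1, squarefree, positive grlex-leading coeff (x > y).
x*y^3 - 2*y^4 - 2*x + 2*y

First, deg p = 4. The shape is more complex than any degree-3 curve.
Next, reading off the gridlines: the y-axis gridline crossings are at y ∈ {0, 1}; one x-axis crossing is at x = 0.
Finally, the integer polynomial consistent with all of this is the stated p.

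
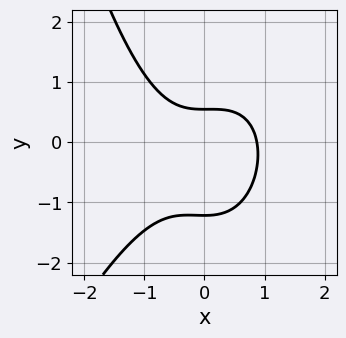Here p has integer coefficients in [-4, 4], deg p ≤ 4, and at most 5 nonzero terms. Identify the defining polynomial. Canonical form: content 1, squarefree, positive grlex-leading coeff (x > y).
3*x^3 - x^2*y + 3*y^2 + 2*y - 2

1. Degree: a generic line meets the curve in up to 3 points, so deg p = 3.
2. Matching integer coefficients to the picture gives p.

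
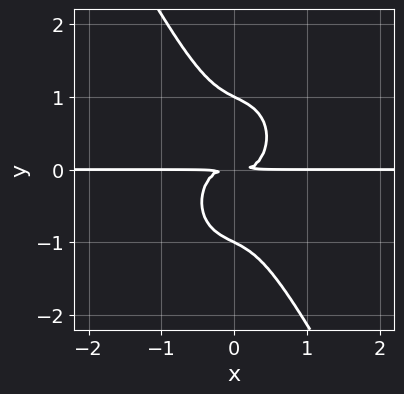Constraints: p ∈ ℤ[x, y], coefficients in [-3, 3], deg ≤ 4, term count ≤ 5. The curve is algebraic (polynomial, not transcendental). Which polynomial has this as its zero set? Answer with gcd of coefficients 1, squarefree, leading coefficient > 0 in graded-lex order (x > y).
3*x^3*y + x*y^3 + y^4 - y^2

First, degree: a generic line meets the curve in up to 4 points, so deg p = 4.
Then, against the integer gridlines: among the integer gridlines, it crosses the y-axis at y ∈ {-1, 1}; every point of the x-axis in the box is on the curve.
Finally, together with the visible shape, these determine p as stated.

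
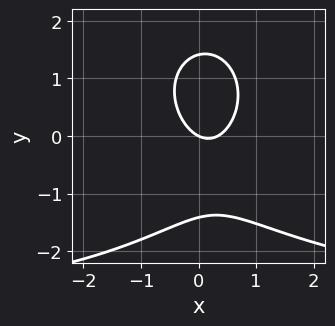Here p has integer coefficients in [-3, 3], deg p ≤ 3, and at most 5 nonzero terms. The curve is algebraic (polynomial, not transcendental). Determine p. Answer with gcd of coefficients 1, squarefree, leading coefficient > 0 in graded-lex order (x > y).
First, deg p = 3.
Then, from the axis intercepts and sections: one y-axis crossing is at y = 0; it crosses the x-axis at the gridline x = 0.
Finally, these observations pin down the coefficients.

x^2*y + y^3 + 3*x^2 - x - 2*y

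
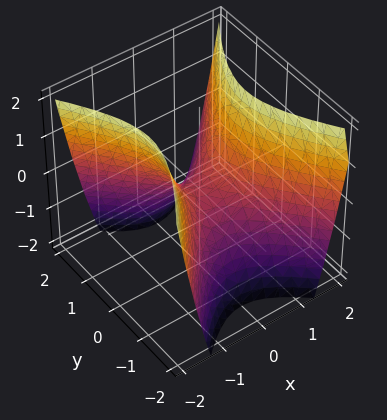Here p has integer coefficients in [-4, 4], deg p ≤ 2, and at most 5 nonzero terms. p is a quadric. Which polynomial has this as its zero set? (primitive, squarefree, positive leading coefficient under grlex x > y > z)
3*x^2 - 2*y^2 - 2*z

First, the degree is 2 — a saddle surface; a quadric.
Then, symmetries: the x ↦ −x reflection is a symmetry, so x appears only in even powers; mirror symmetry y ↦ −y ⇒ only even powers of y.
Next, checking where it meets the axes: it meets the x-axis at x = 0 (among the integer gridlines); it meets the z-axis at z = 0 (among the integer gridlines).
Finally, together with the visible shape, these determine p as stated.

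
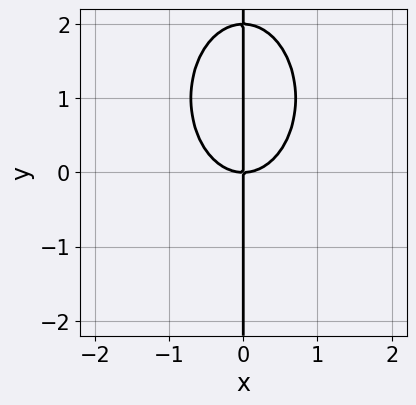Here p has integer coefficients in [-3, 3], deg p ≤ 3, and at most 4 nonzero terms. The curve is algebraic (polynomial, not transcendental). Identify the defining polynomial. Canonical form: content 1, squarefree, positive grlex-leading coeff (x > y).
2*x^3 + x*y^2 - 2*x*y

(a) deg p = 3. No degree-2 curve has this shape.
(b) Against the integer gridlines: it meets the x-axis at x = 0 (among the integer gridlines); the visible y-axis segment lies entirely on the curve.
(c) Matching integer coefficients to the picture gives p.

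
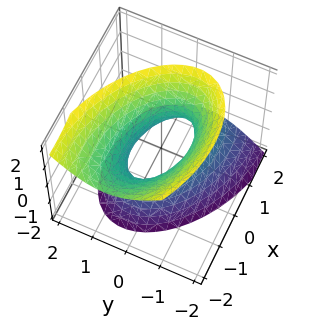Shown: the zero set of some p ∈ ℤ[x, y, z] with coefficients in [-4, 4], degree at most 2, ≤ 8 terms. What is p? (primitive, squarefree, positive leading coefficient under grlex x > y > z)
First, deg p = 2. The shape is more complex than any degree-1 surface.
Next, observable constraints: no z-intercept at any integer in the box; among the integer gridlines, it crosses the x-axis at x ∈ {-1, 1}.
Finally, these observations pin down the coefficients.

x^2 + x*y + x*z + 2*y^2 - z^2 - 1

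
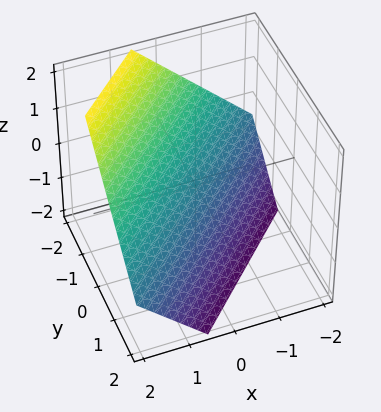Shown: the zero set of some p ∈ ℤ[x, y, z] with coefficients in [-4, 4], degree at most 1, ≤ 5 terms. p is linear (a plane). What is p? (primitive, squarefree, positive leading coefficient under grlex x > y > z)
Degree: the surface is flat (a plane), so deg p = 1.
Putting this together gives p.

3*x - 3*y - 3*z - 2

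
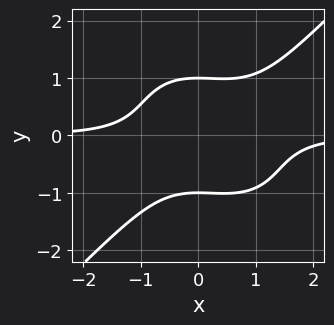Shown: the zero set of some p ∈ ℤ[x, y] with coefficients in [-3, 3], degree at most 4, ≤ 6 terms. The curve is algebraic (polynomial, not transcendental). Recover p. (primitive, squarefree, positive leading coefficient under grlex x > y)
3*x^3*y - 3*y^4 - 2*x^2*y + 3

1. deg p = 4. The shape is more complex than any degree-3 curve.
2. Observable constraints: the curve avoids every integer x-axis point in the box; the y-axis gridline crossings are at y ∈ {-1, 1}.
3. Fitting integer coefficients to these (and the overall shape) gives p.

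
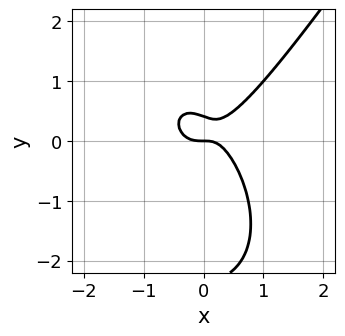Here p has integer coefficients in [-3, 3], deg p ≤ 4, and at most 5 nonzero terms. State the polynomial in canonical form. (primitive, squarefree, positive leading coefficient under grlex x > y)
1. The degree is 3 — a generic line meets the curve in up to 3 points.
2. From the axis intercepts and sections: it crosses the x-axis at the gridline x = 0; one y-axis crossing is at y = 0.
3. These observations pin down the coefficients.

3*x^3 - y^3 - x*y - 2*y^2 + y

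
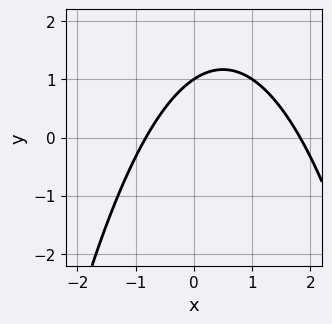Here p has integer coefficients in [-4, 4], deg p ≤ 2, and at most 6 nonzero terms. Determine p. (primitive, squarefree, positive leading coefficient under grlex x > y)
1. Degree: no degree-1 curve has this shape, so deg p = 2.
2. From the axis intercepts and sections: one y-axis crossing is at y = 1.
3. Putting this together gives p.

2*x^2 - 2*x + 3*y - 3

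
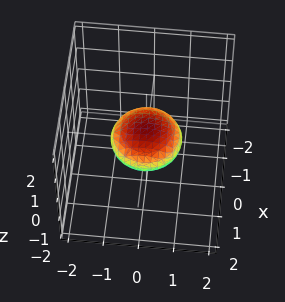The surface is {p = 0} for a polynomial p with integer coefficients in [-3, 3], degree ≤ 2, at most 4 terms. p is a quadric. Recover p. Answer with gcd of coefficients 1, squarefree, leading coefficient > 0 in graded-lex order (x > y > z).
x^2 + y^2 + 3*z^2 - 1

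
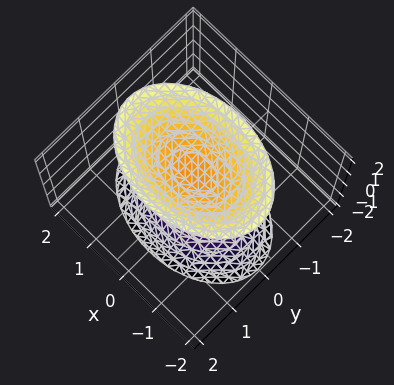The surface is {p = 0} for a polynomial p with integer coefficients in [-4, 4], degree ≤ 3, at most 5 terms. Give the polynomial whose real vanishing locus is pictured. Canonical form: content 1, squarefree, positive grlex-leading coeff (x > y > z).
x^2 + 2*y^2 - z^2 + 1

First, the picture has 2 separate pieces.
Next, deg p = 2.
Next, symmetries: mirror symmetry z ↦ −z ⇒ only even powers of z; mirror symmetry x ↦ −x ⇒ only even powers of x; it's symmetric under y → −y, forcing even powers of y.
Next, reading off the gridlines: it misses every integer gridline on the x-axis; it misses every integer gridline on the y-axis.
Finally, assembling these constraints gives the stated polynomial.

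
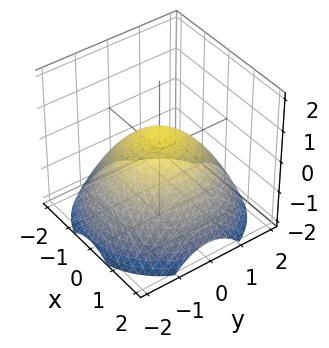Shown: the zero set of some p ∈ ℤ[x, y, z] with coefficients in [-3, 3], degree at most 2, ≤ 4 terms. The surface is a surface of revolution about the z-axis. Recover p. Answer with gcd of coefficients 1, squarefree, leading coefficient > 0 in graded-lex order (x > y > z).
x^2 + y^2 + 2*z - 1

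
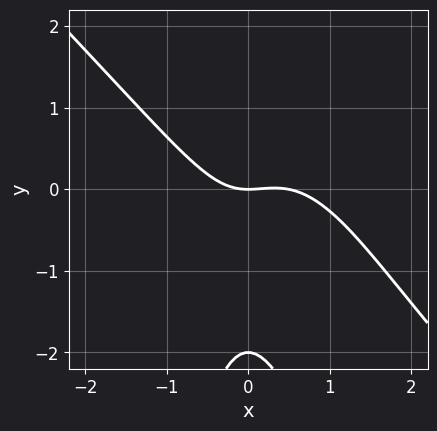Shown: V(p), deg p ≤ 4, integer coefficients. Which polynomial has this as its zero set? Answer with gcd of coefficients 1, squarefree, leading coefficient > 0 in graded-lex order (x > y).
2*x^3 + 2*x^2*y - x^2 + y^2 + 2*y

(a) The degree is 3 — no degree-2 curve has this shape.
(b) Against the integer gridlines: one x-axis crossing is at x = 0; among the integer gridlines, it crosses the y-axis at y ∈ {-2, 0}.
(c) Solving for integer coefficients yields p as stated.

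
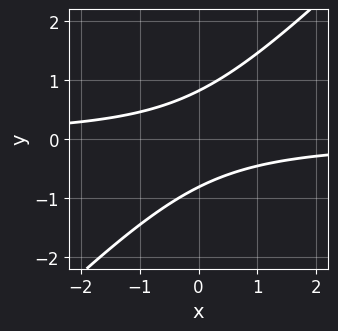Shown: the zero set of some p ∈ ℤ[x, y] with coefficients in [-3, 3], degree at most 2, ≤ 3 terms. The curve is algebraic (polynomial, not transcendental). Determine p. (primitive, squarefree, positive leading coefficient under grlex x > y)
1. deg p = 2. The shape is more complex than any degree-1 curve.
2. Reading off the gridlines: the curve avoids every integer x-axis point in the box.
3. Together with the visible shape, these determine p as stated.

3*x*y - 3*y^2 + 2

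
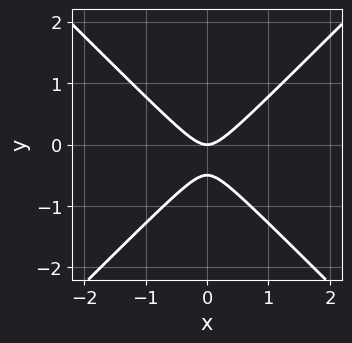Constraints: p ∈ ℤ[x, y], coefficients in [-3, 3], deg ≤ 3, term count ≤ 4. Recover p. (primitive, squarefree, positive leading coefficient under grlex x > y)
1. The degree is 2 — a generic line meets the curve in up to 2 points.
2. Symmetries: mirror symmetry x ↦ −x ⇒ only even powers of x.
3. Checking where it meets the axes: it meets the x-axis at x = 0 (among the integer gridlines); it meets the y-axis at y = 0 (among the integer gridlines).
4. The integer polynomial consistent with all of this is the stated p.

2*x^2 - 2*y^2 - y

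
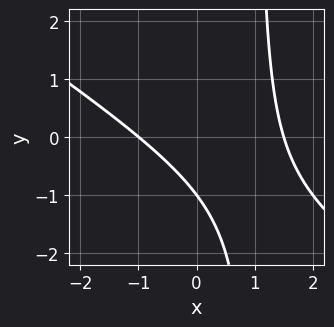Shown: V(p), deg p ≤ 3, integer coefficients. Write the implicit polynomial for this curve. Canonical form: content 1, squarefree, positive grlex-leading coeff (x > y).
2*x^2 + 3*x*y - x - 3*y - 3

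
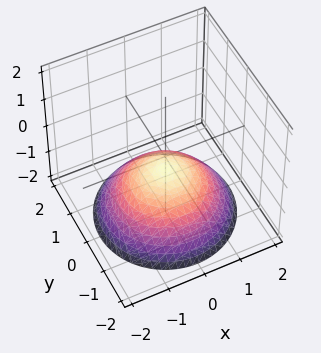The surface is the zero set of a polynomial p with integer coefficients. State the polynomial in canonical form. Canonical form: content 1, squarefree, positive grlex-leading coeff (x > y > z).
(a) Degree: a generic line meets the surface in up to 2 points, so deg p = 2.
(b) By symmetry, the z-axis is an axis of rotation, so x and y enter only as x² + y².
(c) Observable constraints: it misses every integer gridline on the y-axis; a circular section at z = -1 has radius exactly 1; no x-intercept at any integer in the box.
(d) Putting this together gives p.

x^2 + y^2 + 2*z + 1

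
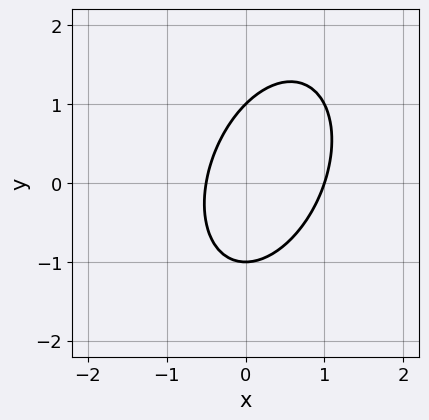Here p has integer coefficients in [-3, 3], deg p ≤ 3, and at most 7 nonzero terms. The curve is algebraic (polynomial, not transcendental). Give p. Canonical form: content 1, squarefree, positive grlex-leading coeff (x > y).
2*x^2 - x*y + y^2 - x - 1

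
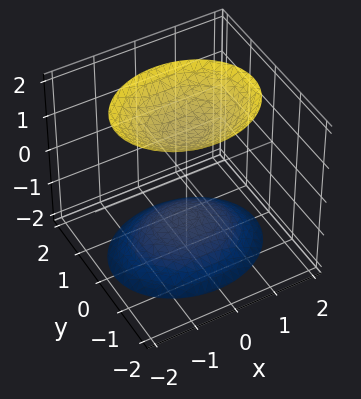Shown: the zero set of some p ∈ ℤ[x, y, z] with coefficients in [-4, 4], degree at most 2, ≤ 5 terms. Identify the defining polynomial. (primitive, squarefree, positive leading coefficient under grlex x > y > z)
2*x^2 + 3*y^2 - 2*z^2 + 3

First, I count 2 distinct pieces. Treating them together as one polynomial.
Next, degree: two separate bowl-shaped sheets opening away from each other; a quadric, so deg p = 2.
Next, symmetries: mirror symmetry y ↦ −y ⇒ only even powers of y; mirror symmetry z ↦ −z ⇒ only even powers of z; it's symmetric under x → −x, forcing even powers of x.
Next, from the axis intercepts and sections: it misses every integer gridline on the x-axis; no y-intercept at any integer in the box.
Finally, solving for integer coefficients yields p as stated.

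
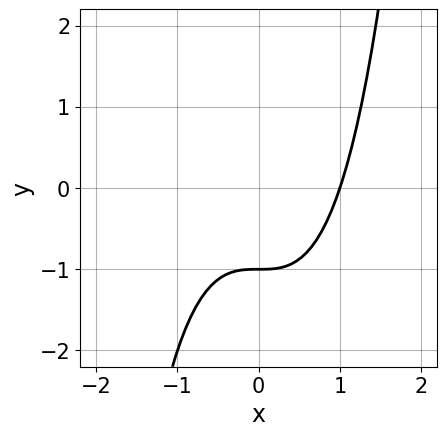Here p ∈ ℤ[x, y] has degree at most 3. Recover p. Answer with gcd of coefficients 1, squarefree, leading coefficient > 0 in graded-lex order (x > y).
First, the degree is 3 — a generic line meets the curve in up to 3 points.
Then, from the axis intercepts and sections: one y-axis crossing is at y = -1; it crosses the x-axis at the gridline x = 1.
Finally, assembling these constraints gives the stated polynomial.

x^3 - y - 1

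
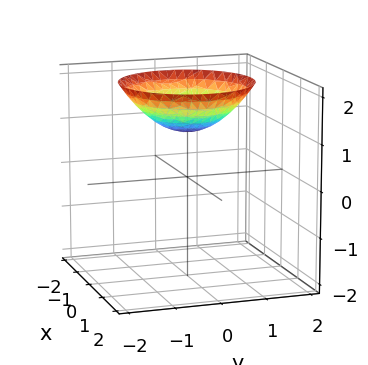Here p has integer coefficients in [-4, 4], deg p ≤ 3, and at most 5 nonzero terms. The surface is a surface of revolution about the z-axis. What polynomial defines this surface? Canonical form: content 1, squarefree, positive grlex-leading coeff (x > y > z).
1. Degree: no degree-1 surface has this shape, so deg p = 2.
2. By symmetry, the z-axis is an axis of rotation, so x and y enter only as x² + y².
3. From the visible intercepts: it crosses the z-axis at the gridline z = 1; it misses every integer gridline on the y-axis; a circular section at z = 2 has radius between 1 and 2.
4. Together with the visible shape, these determine p as stated.

x^2 + y^2 - 2*z + 2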